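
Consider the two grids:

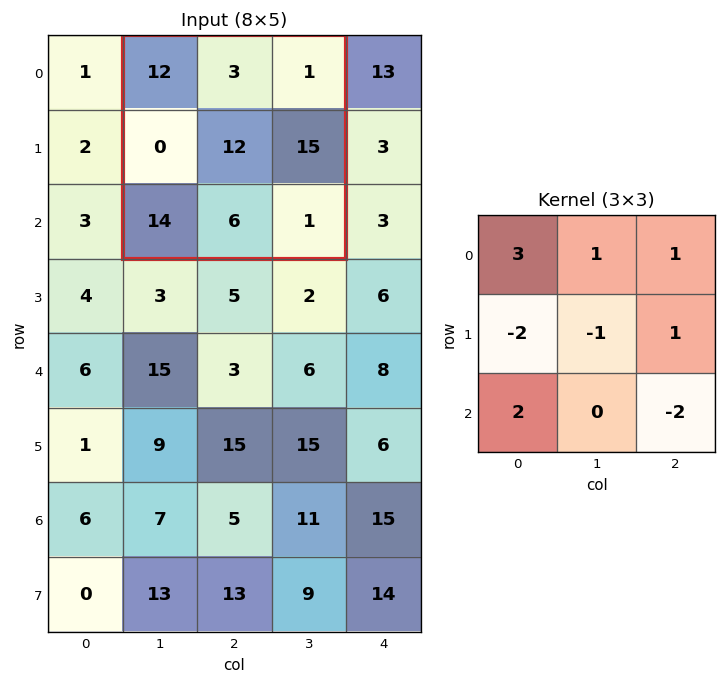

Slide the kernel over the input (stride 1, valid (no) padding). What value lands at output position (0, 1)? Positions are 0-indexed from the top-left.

69

The receptive field on the input at this output position is [12 3 1 / 0 12 15 / 14 6 1]. Elementwise product with the kernel and sum: 12·3 + 3·1 + 1·1 + 0·-2 + 12·-1 + 15·1 + 14·2 + 1·-2.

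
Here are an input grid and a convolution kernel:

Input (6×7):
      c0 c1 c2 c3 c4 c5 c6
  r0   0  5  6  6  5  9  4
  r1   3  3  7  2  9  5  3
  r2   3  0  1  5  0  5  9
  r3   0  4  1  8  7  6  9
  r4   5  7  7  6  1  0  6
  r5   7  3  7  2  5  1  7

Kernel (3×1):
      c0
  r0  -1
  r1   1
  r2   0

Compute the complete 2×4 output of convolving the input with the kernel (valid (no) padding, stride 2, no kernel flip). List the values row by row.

Output[0,0]: The receptive field on the input at this output position is [0 / 3 / 3]. Elementwise product with the kernel and sum: 0·-1 + 3·1.

3 1 4 -1
-3 0 7 0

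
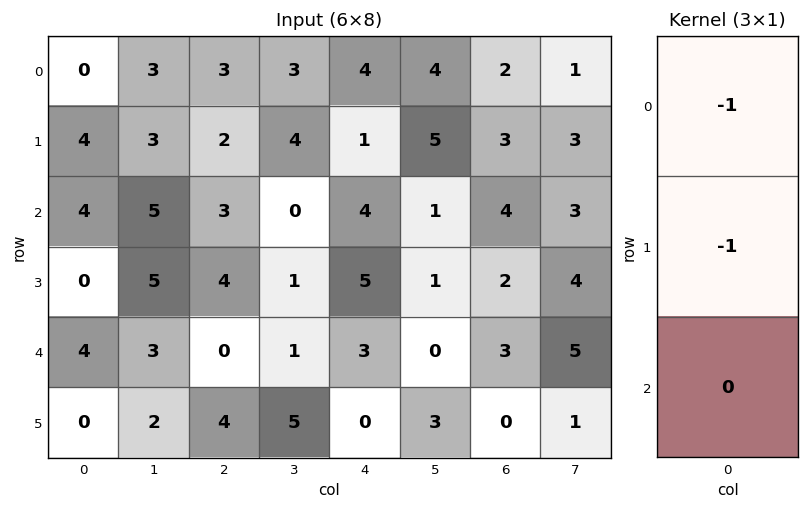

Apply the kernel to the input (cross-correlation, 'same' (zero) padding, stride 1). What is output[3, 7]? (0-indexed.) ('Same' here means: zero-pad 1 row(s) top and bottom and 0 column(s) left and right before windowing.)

-7

The receptive field on the zero-padded input at this output position is [3 / 4 / 5]. Elementwise product with the kernel and sum: 3·-1 + 4·-1.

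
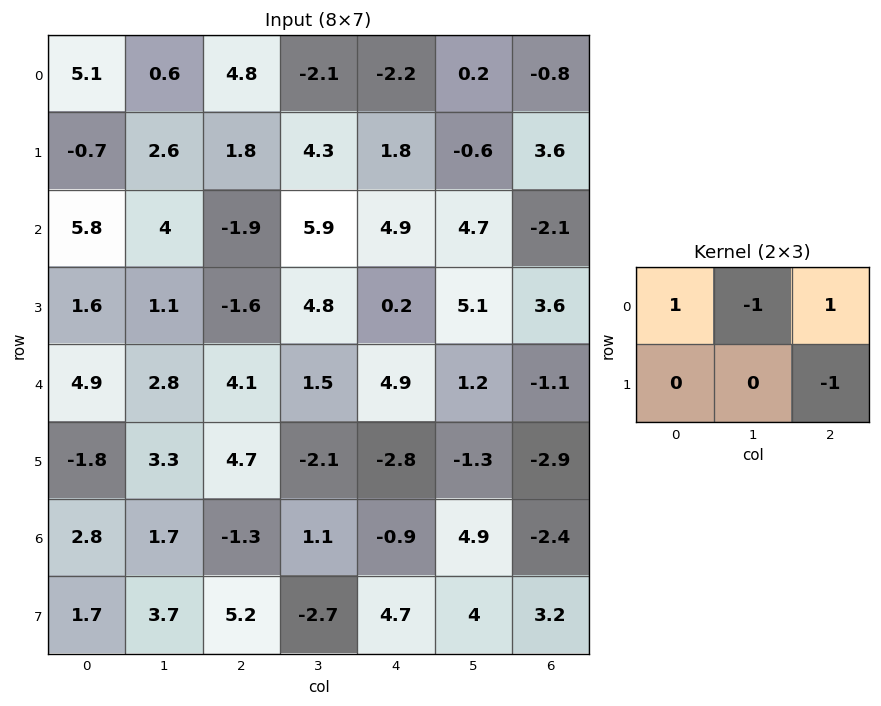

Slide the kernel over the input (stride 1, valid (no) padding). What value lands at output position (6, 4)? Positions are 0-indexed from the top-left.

The receptive field on the input at this output position is [-0.9 4.9 -2.4 / 4.7 4 3.2]. Elementwise product with the kernel and sum: -0.9·1 + 4.9·-1 + -2.4·1 + 3.2·-1.

-11.4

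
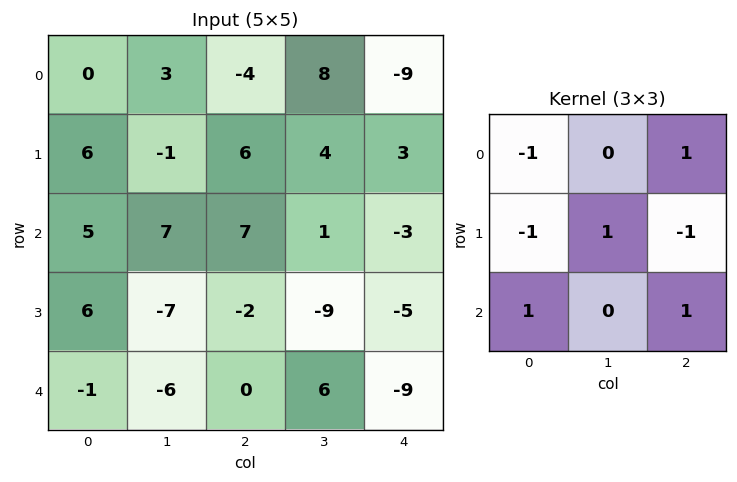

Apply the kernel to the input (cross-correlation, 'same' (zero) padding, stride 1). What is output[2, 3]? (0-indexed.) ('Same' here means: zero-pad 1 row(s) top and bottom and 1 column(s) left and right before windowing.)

-13

The receptive field on the zero-padded input at this output position is [6 4 3 / 7 1 -3 / -2 -9 -5]. Elementwise product with the kernel and sum: 6·-1 + 3·1 + 7·-1 + 1·1 + -3·-1 + -2·1 + -5·1.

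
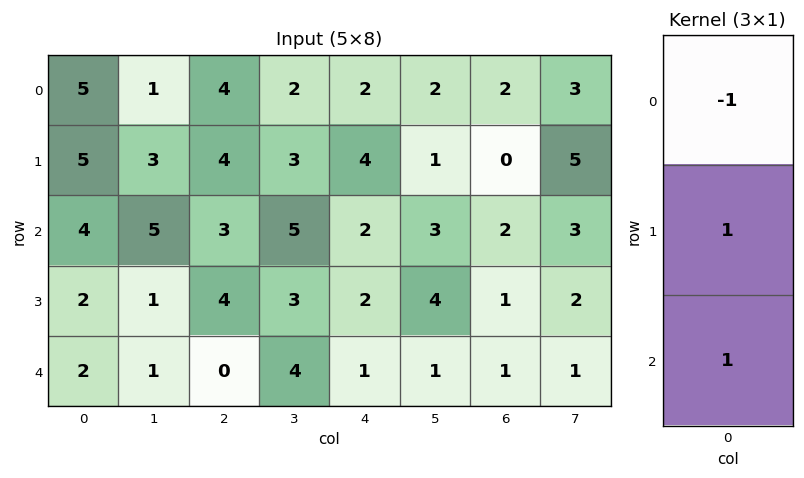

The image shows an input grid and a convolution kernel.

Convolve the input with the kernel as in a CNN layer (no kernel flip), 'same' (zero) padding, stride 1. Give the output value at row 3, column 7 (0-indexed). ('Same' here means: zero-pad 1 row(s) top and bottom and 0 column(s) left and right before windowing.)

The receptive field on the zero-padded input at this output position is [3 / 2 / 1]. Elementwise product with the kernel and sum: 3·-1 + 2·1 + 1·1.

0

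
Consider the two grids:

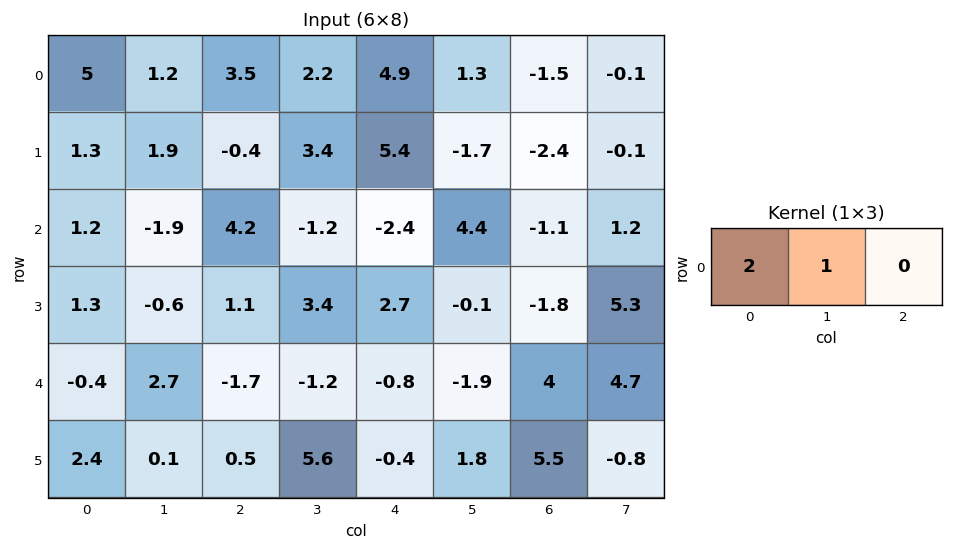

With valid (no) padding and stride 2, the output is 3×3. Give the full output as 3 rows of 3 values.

11.2 9.2 11.1
0.5 7.2 -0.4
1.9 -4.6 -3.5

Output[0,0]: The receptive field on the input at this output position is [5 1.2 3.5]. Elementwise product with the kernel and sum: 5·2 + 1.2·1.
Output[0,1]: The receptive field on the input at this output position is [3.5 2.2 4.9]. Elementwise product with the kernel and sum: 3.5·2 + 2.2·1.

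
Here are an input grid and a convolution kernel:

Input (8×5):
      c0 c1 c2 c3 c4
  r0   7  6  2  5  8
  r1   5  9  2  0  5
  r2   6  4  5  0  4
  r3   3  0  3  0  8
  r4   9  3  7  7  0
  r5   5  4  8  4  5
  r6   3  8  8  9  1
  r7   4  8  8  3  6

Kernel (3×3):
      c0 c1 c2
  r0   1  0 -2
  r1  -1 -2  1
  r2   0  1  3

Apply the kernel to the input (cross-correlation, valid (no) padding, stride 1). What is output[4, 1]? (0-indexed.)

8

The receptive field on the input at this output position is [3 7 7 / 4 8 4 / 8 8 9]. Elementwise product with the kernel and sum: 3·1 + 7·-2 + 4·-1 + 8·-2 + 4·1 + 8·1 + 9·3.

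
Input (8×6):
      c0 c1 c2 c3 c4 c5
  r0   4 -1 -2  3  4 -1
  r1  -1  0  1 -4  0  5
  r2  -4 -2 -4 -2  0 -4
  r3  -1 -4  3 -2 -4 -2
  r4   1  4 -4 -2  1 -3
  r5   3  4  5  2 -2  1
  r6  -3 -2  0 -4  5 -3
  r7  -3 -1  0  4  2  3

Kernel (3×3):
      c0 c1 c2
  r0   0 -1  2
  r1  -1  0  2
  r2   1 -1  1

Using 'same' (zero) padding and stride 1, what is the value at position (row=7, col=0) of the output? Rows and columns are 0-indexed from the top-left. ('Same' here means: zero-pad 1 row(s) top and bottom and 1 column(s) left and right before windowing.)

-3

The receptive field on the zero-padded input at this output position is [0 -3 -2 / 0 -3 -1 / 0 0 0]. Elementwise product with the kernel and sum: -3·-1 + -2·2 + 0·-1 + -1·2 + 0·1 + 0·-1 + 0·1.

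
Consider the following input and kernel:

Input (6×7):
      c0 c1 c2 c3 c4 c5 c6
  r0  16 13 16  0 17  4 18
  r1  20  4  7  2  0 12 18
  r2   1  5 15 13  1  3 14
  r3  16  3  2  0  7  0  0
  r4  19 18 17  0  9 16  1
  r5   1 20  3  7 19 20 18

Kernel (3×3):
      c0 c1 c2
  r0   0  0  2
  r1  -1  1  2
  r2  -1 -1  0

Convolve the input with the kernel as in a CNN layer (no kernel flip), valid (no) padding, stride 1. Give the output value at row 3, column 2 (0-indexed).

The receptive field on the input at this output position is [2 0 7 / 17 0 9 / 3 7 19]. Elementwise product with the kernel and sum: 7·2 + 17·-1 + 0·1 + 9·2 + 3·-1 + 7·-1.

5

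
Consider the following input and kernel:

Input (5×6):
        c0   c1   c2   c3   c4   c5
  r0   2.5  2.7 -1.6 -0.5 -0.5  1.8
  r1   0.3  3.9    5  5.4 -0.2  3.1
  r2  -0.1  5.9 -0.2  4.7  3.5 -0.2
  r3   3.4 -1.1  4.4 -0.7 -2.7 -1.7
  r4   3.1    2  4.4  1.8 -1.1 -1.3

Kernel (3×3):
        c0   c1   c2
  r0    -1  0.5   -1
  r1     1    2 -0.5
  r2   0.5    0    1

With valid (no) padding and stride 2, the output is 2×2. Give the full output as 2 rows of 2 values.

5.8 21.15
8.2 4.5

Output[0,0]: The receptive field on the input at this output position is [2.5 2.7 -1.6 / 0.3 3.9 5 / -0.1 5.9 -0.2]. Elementwise product with the kernel and sum: 2.5·-1 + 2.7·0.5 + -1.6·-1 + 0.3·1 + 3.9·2 + 5·-0.5 + -0.1·0.5 + -0.2·1.
Output[0,1]: The receptive field on the input at this output position is [-1.6 -0.5 -0.5 / 5 5.4 -0.2 / -0.2 4.7 3.5]. Elementwise product with the kernel and sum: -1.6·-1 + -0.5·0.5 + -0.5·-1 + 5·1 + 5.4·2 + -0.2·-0.5 + -0.2·0.5 + 3.5·1.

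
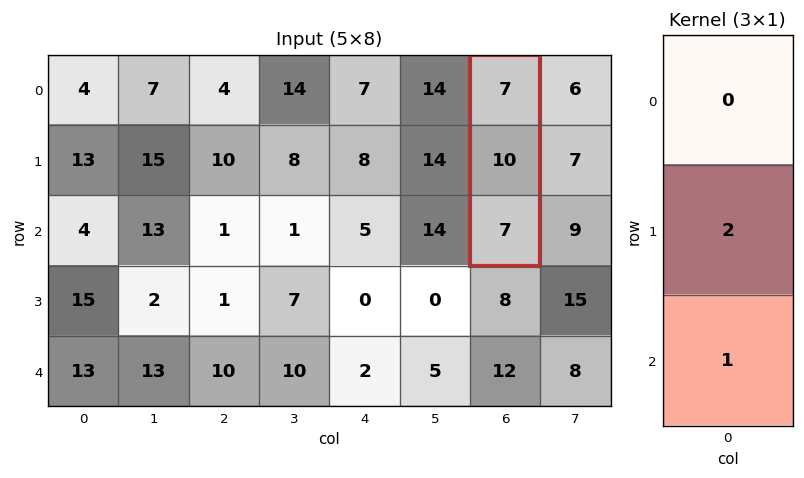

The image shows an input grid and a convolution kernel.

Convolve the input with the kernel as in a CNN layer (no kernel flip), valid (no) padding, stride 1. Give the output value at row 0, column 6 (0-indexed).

27

The receptive field on the input at this output position is [7 / 10 / 7]. Elementwise product with the kernel and sum: 10·2 + 7·1.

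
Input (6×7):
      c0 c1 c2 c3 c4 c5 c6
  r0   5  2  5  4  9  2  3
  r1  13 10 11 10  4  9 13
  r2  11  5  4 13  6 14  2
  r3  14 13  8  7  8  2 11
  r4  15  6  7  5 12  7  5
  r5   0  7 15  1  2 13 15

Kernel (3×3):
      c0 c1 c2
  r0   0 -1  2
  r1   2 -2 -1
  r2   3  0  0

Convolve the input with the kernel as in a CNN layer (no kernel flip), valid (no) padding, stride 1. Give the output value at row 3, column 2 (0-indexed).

The receptive field on the input at this output position is [8 7 8 / 7 5 12 / 15 1 2]. Elementwise product with the kernel and sum: 7·-1 + 8·2 + 7·2 + 5·-2 + 12·-1 + 15·3.

46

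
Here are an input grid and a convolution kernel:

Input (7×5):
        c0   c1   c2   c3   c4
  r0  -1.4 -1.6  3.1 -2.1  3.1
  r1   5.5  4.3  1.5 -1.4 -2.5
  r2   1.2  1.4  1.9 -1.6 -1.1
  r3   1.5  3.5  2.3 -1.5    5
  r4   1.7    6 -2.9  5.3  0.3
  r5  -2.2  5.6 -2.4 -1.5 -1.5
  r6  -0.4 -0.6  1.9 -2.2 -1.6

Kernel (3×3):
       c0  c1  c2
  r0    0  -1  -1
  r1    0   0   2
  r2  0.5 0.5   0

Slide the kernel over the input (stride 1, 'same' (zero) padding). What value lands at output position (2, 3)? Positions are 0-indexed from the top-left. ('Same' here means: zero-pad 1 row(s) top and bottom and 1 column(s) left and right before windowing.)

The receptive field on the zero-padded input at this output position is [1.5 -1.4 -2.5 / 1.9 -1.6 -1.1 / 2.3 -1.5 5]. Elementwise product with the kernel and sum: -1.4·-1 + -2.5·-1 + -1.1·2 + 2.3·0.5 + -1.5·0.5.

2.1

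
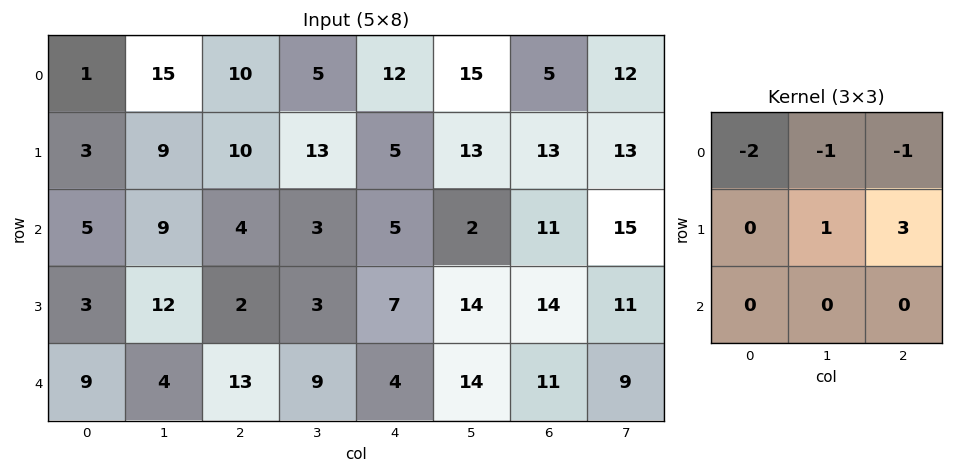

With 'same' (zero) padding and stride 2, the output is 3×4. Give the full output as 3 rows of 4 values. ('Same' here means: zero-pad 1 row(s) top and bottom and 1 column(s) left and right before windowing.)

Output[0,0]: The receptive field on the zero-padded input at this output position is [0 0 0 / 0 1 15 / 0 3 9]. Elementwise product with the kernel and sum: 0·-2 + 0·-1 + 0·-1 + 1·1 + 15·3.

46 25 57 41
20 -28 -33 4
6 11 19 -15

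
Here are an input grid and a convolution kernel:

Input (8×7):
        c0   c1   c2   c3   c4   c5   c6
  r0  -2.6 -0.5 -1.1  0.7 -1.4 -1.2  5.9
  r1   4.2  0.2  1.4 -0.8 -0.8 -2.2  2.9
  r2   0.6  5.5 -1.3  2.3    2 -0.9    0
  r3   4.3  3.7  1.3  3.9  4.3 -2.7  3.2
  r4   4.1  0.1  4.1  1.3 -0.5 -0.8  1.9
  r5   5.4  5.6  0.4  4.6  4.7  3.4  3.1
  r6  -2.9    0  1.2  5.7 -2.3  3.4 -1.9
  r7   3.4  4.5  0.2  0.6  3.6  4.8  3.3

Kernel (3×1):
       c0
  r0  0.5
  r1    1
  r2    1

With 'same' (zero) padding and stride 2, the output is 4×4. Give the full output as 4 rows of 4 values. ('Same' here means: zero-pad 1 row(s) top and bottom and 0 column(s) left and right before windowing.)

Output[0,0]: The receptive field on the zero-padded input at this output position is [0 / -2.6 / 4.2]. Elementwise product with the kernel and sum: 0·0.5 + -2.6·1 + 4.2·1.
Output[0,1]: The receptive field on the zero-padded input at this output position is [0 / -1.1 / 1.4]. Elementwise product with the kernel and sum: 0·0.5 + -1.1·1 + 1.4·1.

1.6 0.3 -2.2 8.8
7 0.7 5.9 4.65
11.65 5.15 6.35 6.6
3.2 1.6 3.65 2.95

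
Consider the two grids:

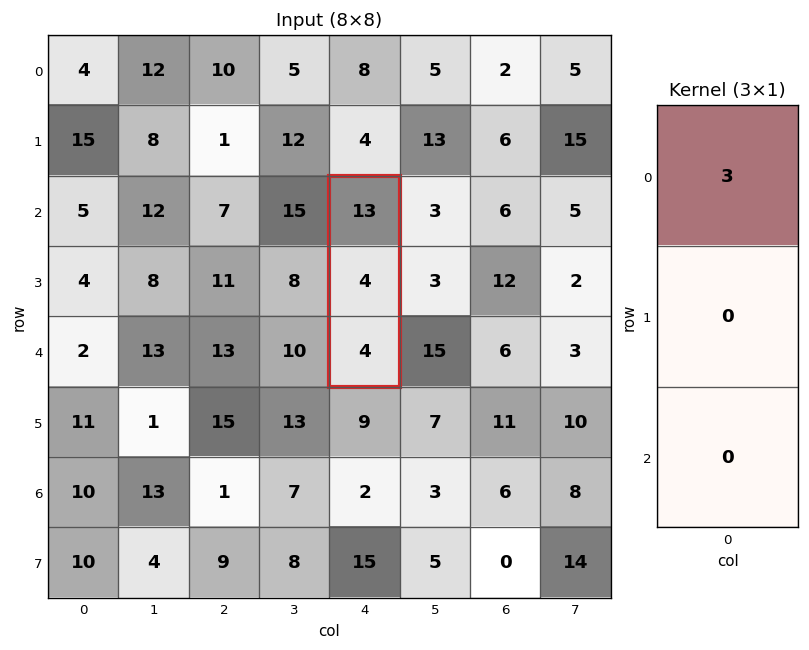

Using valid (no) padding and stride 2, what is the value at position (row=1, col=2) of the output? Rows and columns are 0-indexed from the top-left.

The receptive field on the input at this output position is [13 / 4 / 4]. Elementwise product with the kernel and sum: 13·3.

39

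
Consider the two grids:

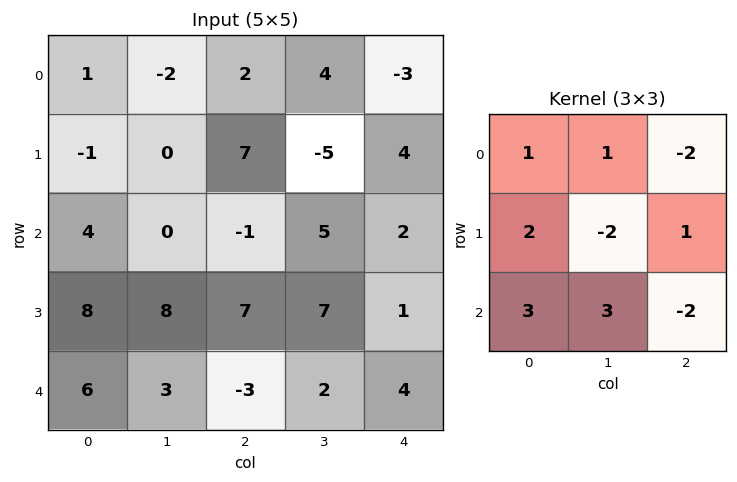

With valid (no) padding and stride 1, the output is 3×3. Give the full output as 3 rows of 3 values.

Output[0,0]: The receptive field on the input at this output position is [1 -2 2 / -1 0 7 / 4 0 -1]. Elementwise product with the kernel and sum: 1·1 + -2·1 + 2·-2 + -1·2 + 0·-2 + 7·1 + 4·3 + 0·3 + -1·-2.
Output[0,1]: The receptive field on the input at this output position is [-2 2 4 / 0 7 -5 / 0 -1 5]. Elementwise product with the kernel and sum: -2·1 + 2·1 + 4·-2 + 0·2 + 7·-2 + -5·1 + 0·3 + -1·3 + 5·-2.

14 -40 48
26 55 24
46 -6 -10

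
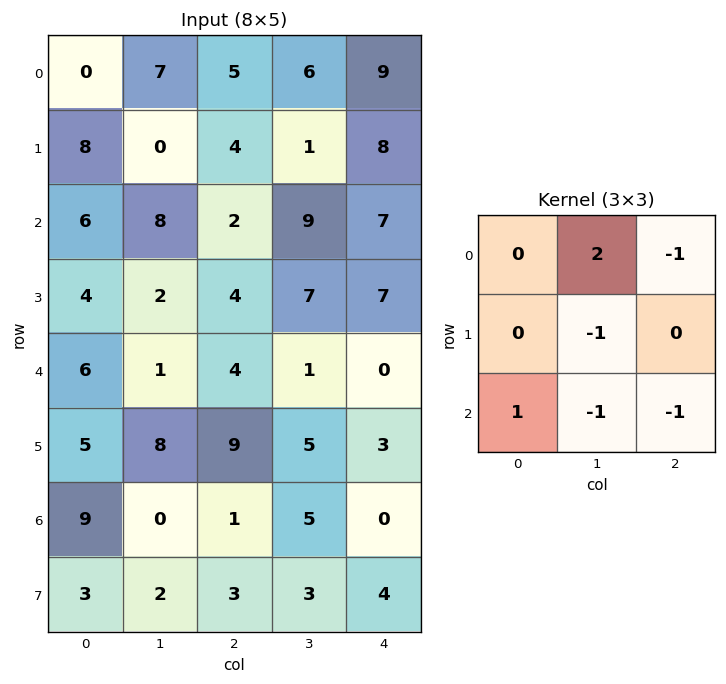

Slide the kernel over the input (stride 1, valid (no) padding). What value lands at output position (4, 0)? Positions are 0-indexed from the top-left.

-2

The receptive field on the input at this output position is [6 1 4 / 5 8 9 / 9 0 1]. Elementwise product with the kernel and sum: 1·2 + 4·-1 + 8·-1 + 9·1 + 0·-1 + 1·-1.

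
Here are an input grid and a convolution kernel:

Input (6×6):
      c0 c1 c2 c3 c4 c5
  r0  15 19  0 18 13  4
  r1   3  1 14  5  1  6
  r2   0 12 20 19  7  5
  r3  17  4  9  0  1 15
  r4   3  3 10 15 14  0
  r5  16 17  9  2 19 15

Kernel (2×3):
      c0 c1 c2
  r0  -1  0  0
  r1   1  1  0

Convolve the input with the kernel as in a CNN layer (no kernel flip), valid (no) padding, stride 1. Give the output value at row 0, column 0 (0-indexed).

The receptive field on the input at this output position is [15 19 0 / 3 1 14]. Elementwise product with the kernel and sum: 15·-1 + 3·1 + 1·1.

-11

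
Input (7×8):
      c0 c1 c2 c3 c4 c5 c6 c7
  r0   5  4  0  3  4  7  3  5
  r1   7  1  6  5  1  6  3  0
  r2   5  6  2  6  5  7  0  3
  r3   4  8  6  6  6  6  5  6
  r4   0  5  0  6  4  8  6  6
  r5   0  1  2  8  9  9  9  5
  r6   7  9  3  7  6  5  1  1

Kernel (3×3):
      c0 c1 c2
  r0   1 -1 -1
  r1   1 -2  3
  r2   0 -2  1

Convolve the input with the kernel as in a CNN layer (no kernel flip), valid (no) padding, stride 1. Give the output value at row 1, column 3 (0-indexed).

9

The receptive field on the input at this output position is [5 1 6 / 6 5 7 / 6 6 6]. Elementwise product with the kernel and sum: 5·1 + 1·-1 + 6·-1 + 6·1 + 5·-2 + 7·3 + 6·-2 + 6·1.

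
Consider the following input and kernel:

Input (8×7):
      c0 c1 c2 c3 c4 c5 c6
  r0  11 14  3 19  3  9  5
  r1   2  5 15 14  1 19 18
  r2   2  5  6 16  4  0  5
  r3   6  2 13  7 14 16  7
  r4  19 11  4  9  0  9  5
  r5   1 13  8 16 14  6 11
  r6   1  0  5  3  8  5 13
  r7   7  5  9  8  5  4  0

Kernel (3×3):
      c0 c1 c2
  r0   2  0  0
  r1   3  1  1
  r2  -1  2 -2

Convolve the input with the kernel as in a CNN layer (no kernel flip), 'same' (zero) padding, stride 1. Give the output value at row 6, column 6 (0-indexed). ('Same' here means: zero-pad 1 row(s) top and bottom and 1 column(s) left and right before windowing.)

36

The receptive field on the zero-padded input at this output position is [6 11 0 / 5 13 0 / 4 0 0]. Elementwise product with the kernel and sum: 6·2 + 5·3 + 13·1 + 0·1 + 4·-1 + 0·2 + 0·-2.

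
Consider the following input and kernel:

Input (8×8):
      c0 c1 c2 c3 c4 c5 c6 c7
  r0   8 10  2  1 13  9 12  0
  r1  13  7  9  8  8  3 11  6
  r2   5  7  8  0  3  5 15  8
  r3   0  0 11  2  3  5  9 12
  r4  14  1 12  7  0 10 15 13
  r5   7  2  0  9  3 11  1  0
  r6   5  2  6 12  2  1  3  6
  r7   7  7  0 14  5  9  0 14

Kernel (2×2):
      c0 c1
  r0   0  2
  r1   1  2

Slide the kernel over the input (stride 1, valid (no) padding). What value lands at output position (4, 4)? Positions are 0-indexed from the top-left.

The receptive field on the input at this output position is [0 10 / 3 11]. Elementwise product with the kernel and sum: 10·2 + 3·1 + 11·2.

45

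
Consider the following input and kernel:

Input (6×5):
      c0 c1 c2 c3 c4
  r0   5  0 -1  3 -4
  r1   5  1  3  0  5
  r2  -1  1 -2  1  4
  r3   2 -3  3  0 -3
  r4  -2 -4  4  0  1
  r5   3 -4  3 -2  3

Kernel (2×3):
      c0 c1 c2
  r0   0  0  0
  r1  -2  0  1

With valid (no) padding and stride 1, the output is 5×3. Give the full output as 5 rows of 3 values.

-7 -2 -1
0 -1 8
-1 6 -9
8 8 -7
-3 6 -3

Output[0,0]: The receptive field on the input at this output position is [5 0 -1 / 5 1 3]. Elementwise product with the kernel and sum: 5·-2 + 3·1.
Output[0,1]: The receptive field on the input at this output position is [0 -1 3 / 1 3 0]. Elementwise product with the kernel and sum: 1·-2 + 0·1.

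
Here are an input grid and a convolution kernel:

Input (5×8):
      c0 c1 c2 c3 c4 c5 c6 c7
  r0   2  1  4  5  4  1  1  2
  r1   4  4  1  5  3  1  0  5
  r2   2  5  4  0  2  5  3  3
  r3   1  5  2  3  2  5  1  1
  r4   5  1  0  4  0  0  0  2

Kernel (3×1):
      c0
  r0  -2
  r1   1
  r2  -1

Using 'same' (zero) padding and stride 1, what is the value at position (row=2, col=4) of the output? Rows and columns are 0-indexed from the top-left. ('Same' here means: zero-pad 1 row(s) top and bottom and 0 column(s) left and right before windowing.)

-6

The receptive field on the zero-padded input at this output position is [3 / 2 / 2]. Elementwise product with the kernel and sum: 3·-2 + 2·1 + 2·-1.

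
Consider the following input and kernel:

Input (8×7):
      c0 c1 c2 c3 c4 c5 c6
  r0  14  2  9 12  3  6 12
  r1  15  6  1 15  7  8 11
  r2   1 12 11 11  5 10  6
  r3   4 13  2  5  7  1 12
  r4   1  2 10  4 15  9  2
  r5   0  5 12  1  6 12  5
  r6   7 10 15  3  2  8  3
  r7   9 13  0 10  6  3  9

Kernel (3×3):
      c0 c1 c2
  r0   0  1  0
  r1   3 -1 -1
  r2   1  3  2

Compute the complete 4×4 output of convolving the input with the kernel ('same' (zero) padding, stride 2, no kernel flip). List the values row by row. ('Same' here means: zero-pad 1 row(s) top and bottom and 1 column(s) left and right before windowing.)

Output[0,0]: The receptive field on the zero-padded input at this output position is [0 0 0 / 0 14 2 / 0 15 6]. Elementwise product with the kernel and sum: 0·1 + 0·3 + 14·-1 + 2·-1 + 0·1 + 15·3 + 6·2.

41 24 79 47
40 44 53 72
11 37 38 64
36 57 39 56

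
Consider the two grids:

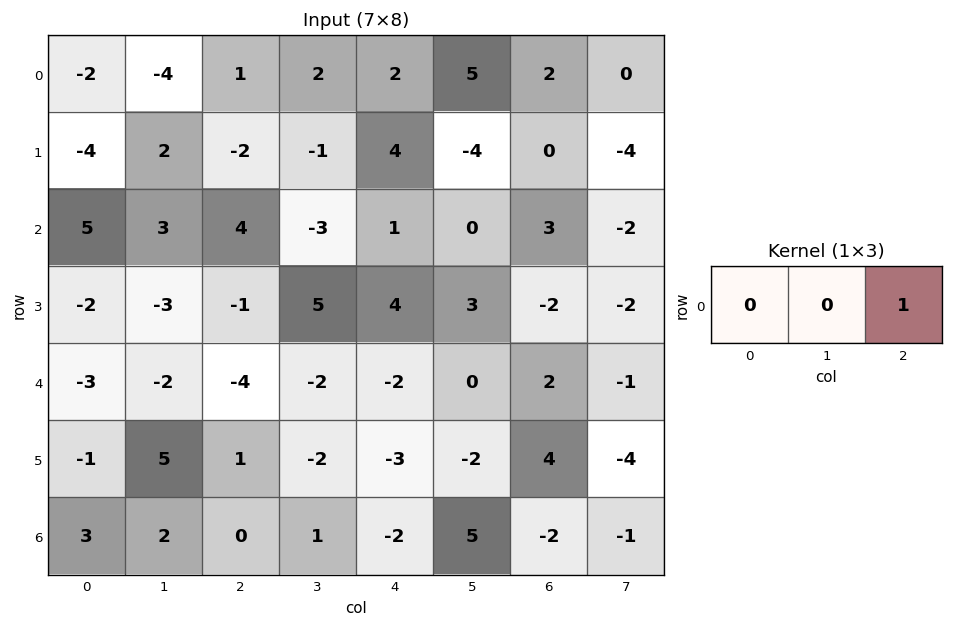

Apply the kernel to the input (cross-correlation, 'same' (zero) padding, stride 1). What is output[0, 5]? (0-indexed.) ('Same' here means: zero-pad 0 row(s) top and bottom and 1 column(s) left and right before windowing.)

The receptive field on the zero-padded input at this output position is [2 5 2]. Elementwise product with the kernel and sum: 2·1.

2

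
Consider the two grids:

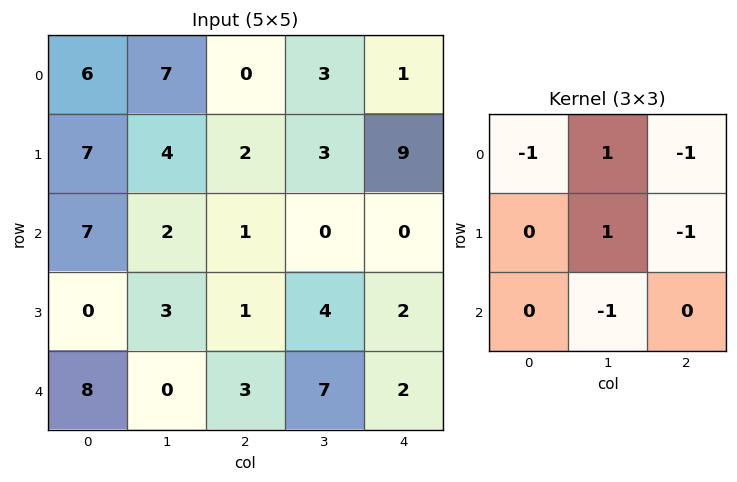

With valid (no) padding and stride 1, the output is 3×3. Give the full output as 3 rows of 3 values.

1 -12 -4
-7 -5 -12
-4 -7 -6

Output[0,0]: The receptive field on the input at this output position is [6 7 0 / 7 4 2 / 7 2 1]. Elementwise product with the kernel and sum: 6·-1 + 7·1 + 0·-1 + 4·1 + 2·-1 + 2·-1.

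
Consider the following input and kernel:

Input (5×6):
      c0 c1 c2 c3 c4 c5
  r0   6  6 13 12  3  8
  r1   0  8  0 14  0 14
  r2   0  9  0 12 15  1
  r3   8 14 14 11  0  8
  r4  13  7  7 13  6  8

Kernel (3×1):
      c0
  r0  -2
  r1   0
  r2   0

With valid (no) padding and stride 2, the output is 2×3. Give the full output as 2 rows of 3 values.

-12 -26 -6
0 0 -30

Output[0,0]: The receptive field on the input at this output position is [6 / 0 / 0]. Elementwise product with the kernel and sum: 6·-2.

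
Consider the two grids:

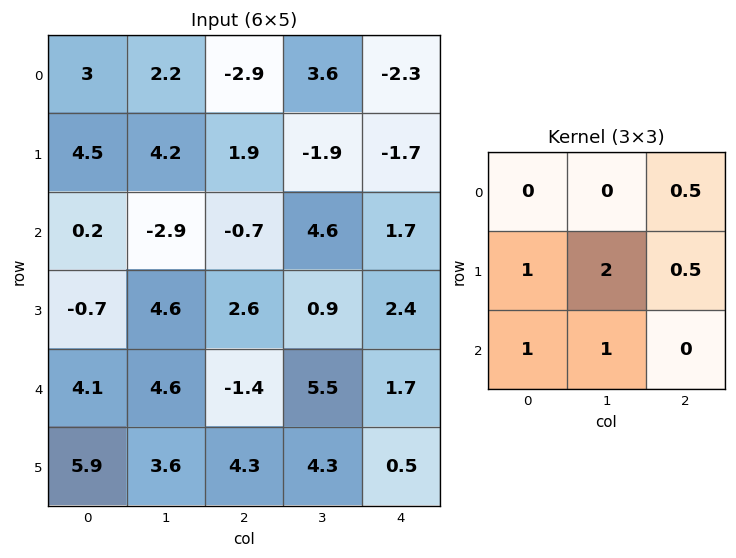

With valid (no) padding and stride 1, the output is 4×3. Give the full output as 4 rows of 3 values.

9.7 5.25 0
-1.1 4.25 12
18.15 15.75 10.55
23.4 12.9 20.25

Output[0,0]: The receptive field on the input at this output position is [3 2.2 -2.9 / 4.5 4.2 1.9 / 0.2 -2.9 -0.7]. Elementwise product with the kernel and sum: -2.9·0.5 + 4.5·1 + 4.2·2 + 1.9·0.5 + 0.2·1 + -2.9·1.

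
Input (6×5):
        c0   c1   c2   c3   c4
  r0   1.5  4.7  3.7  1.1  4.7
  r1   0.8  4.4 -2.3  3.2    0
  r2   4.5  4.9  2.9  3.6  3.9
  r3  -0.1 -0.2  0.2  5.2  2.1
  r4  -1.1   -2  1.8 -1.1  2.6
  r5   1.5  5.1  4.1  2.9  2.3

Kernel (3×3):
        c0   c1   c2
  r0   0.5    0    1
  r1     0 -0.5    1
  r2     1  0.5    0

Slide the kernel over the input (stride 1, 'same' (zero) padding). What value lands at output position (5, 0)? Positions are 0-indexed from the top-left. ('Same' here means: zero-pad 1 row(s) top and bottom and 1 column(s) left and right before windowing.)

The receptive field on the zero-padded input at this output position is [0 -1.1 -2 / 0 1.5 5.1 / 0 0 0]. Elementwise product with the kernel and sum: 0·0.5 + -2·1 + 1.5·-0.5 + 5.1·1 + 0·1 + 0·0.5.

2.35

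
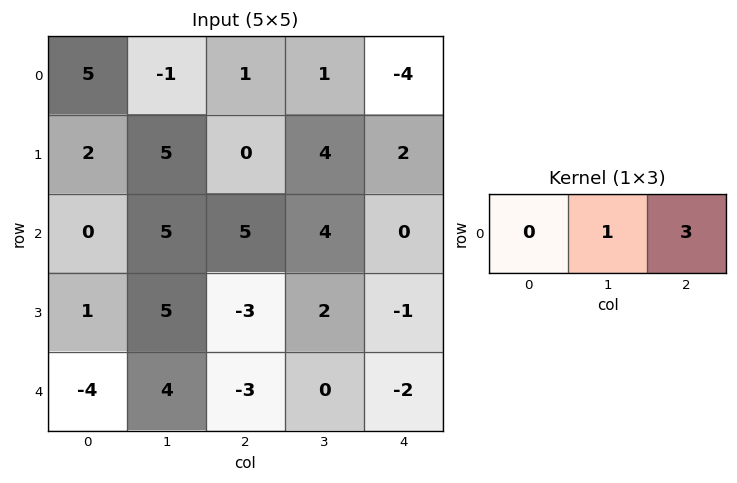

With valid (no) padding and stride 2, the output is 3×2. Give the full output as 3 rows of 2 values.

2 -11
20 4
-5 -6

Output[0,0]: The receptive field on the input at this output position is [5 -1 1]. Elementwise product with the kernel and sum: -1·1 + 1·3.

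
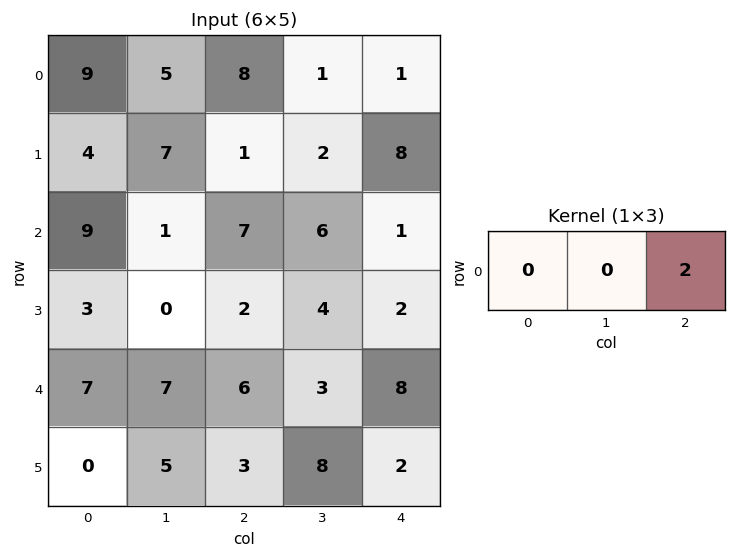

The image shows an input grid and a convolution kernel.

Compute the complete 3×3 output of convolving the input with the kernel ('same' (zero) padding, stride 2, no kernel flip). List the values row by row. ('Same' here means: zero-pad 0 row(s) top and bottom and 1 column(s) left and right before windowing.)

10 2 0
2 12 0
14 6 0

Output[0,0]: The receptive field on the zero-padded input at this output position is [0 9 5]. Elementwise product with the kernel and sum: 5·2.
Output[0,1]: The receptive field on the zero-padded input at this output position is [5 8 1]. Elementwise product with the kernel and sum: 1·2.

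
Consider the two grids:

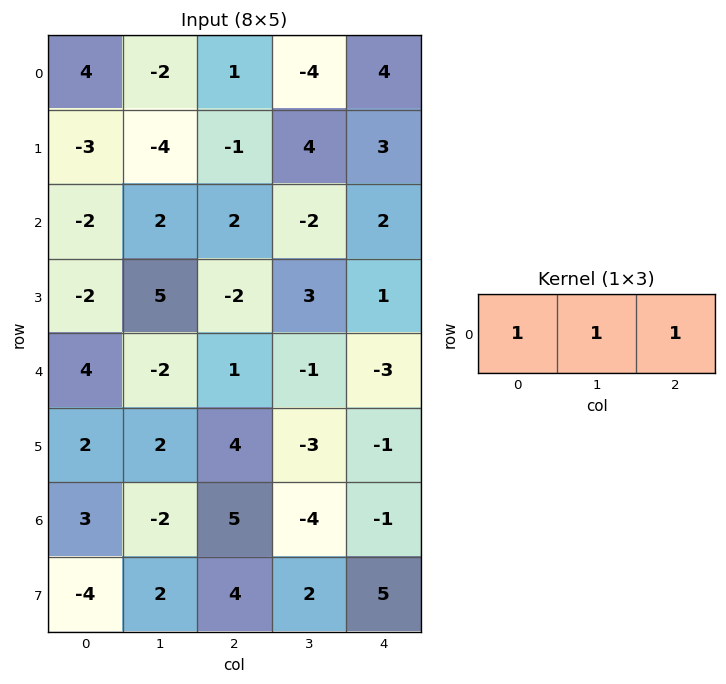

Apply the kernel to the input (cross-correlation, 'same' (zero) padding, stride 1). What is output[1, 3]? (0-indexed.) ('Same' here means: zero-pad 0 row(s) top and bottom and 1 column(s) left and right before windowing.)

The receptive field on the zero-padded input at this output position is [-1 4 3]. Elementwise product with the kernel and sum: -1·1 + 4·1 + 3·1.

6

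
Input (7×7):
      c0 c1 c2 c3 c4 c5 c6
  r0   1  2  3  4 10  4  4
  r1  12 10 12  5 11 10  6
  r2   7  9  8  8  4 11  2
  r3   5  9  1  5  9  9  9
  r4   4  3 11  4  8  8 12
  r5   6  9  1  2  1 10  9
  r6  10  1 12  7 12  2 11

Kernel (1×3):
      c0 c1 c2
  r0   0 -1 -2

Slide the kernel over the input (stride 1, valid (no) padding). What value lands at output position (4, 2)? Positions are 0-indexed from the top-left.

The receptive field on the input at this output position is [11 4 8]. Elementwise product with the kernel and sum: 4·-1 + 8·-2.

-20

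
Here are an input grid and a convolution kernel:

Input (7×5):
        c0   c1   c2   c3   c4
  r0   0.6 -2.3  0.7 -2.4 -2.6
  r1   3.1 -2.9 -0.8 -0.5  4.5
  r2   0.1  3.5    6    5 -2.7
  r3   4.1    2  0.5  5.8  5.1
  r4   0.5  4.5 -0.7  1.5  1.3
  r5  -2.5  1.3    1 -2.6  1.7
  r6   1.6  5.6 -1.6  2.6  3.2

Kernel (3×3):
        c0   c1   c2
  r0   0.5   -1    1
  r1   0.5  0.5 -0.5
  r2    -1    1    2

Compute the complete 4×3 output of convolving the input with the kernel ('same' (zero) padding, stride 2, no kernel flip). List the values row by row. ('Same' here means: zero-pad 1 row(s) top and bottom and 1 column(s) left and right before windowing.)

Output[0,0]: The receptive field on the zero-padded input at this output position is [0 0 0 / 0 0.6 -2.3 / 0 3.1 -2.9]. Elementwise product with the kernel and sum: 0·0.5 + 0·-1 + 0·1 + 0·0.5 + 0.6·0.5 + -2.3·-0.5 + 0·-1 + 3.1·1 + -2.9·2.
Output[0,1]: The receptive field on the zero-padded input at this output position is [0 0 0 / -2.3 0.7 -2.4 / -2.9 -0.8 -0.5]. Elementwise product with the kernel and sum: 0·0.5 + 0·-1 + 0·1 + -2.3·0.5 + 0.7·0.5 + -2.4·-0.5 + -2.9·-1 + -0.8·1 + -0.5·2.

-1.25 1.5 2.5
0.4 11.2 -4.3
-4 1.95 3.5
1.8 -2.25 -0.1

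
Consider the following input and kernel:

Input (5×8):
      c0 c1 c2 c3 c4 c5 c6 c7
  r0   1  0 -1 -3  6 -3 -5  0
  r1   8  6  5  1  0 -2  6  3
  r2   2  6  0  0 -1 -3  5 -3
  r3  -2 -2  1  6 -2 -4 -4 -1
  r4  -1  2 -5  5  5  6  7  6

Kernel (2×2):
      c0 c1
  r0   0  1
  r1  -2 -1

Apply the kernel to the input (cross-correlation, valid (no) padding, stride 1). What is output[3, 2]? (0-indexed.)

The receptive field on the input at this output position is [1 6 / -5 5]. Elementwise product with the kernel and sum: 6·1 + -5·-2 + 5·-1.

11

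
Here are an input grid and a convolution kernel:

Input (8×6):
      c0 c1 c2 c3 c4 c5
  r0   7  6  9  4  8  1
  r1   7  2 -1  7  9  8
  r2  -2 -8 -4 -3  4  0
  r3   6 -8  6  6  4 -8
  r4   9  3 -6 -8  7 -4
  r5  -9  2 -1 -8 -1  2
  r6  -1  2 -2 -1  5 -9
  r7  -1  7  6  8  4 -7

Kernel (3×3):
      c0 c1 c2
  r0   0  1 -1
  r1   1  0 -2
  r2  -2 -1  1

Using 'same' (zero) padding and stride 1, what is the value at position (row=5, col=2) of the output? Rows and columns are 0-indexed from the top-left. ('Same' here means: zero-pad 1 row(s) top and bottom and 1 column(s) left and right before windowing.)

17

The receptive field on the zero-padded input at this output position is [3 -6 -8 / 2 -1 -8 / 2 -2 -1]. Elementwise product with the kernel and sum: -6·1 + -8·-1 + 2·1 + -8·-2 + 2·-2 + -2·-1 + -1·1.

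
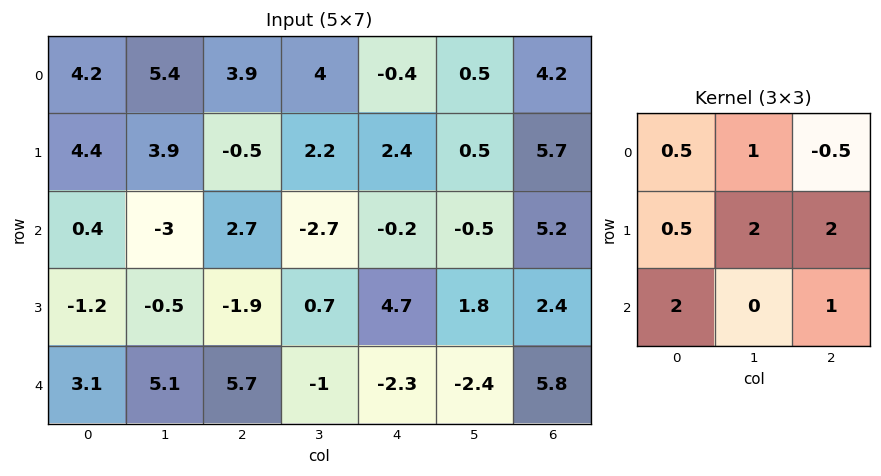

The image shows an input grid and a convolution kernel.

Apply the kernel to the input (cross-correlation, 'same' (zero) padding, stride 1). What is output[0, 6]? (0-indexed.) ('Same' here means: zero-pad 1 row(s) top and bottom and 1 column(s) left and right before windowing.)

9.65

The receptive field on the zero-padded input at this output position is [0 0 0 / 0.5 4.2 0 / 0.5 5.7 0]. Elementwise product with the kernel and sum: 0·0.5 + 0·1 + 0·-0.5 + 0.5·0.5 + 4.2·2 + 0·2 + 0.5·2 + 0·1.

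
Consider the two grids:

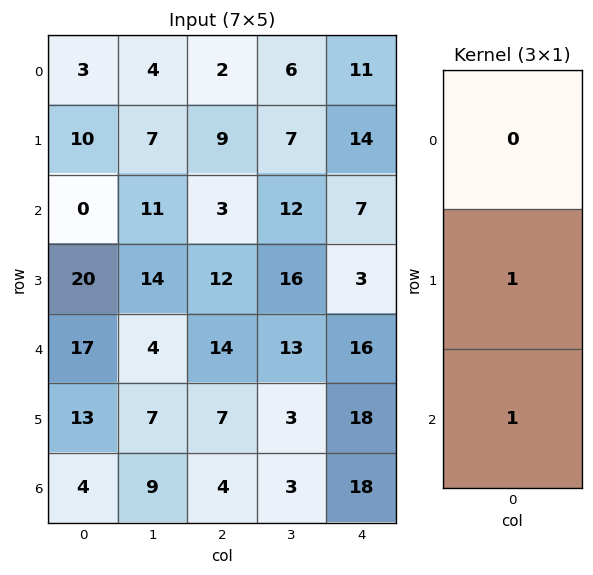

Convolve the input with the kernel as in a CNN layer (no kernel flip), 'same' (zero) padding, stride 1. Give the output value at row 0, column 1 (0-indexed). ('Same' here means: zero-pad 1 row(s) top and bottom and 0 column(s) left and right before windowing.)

The receptive field on the zero-padded input at this output position is [0 / 4 / 7]. Elementwise product with the kernel and sum: 4·1 + 7·1.

11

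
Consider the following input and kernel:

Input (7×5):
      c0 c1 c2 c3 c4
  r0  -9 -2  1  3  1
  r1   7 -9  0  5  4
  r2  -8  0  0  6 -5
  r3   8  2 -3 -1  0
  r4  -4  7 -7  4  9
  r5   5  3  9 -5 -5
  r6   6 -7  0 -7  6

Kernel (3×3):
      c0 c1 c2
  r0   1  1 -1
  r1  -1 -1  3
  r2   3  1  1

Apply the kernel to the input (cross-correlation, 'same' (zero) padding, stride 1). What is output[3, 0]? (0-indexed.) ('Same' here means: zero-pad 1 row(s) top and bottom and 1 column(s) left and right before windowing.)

The receptive field on the zero-padded input at this output position is [0 -8 0 / 0 8 2 / 0 -4 7]. Elementwise product with the kernel and sum: 0·1 + -8·1 + 0·-1 + 0·-1 + 8·-1 + 2·3 + 0·3 + -4·1 + 7·1.

-7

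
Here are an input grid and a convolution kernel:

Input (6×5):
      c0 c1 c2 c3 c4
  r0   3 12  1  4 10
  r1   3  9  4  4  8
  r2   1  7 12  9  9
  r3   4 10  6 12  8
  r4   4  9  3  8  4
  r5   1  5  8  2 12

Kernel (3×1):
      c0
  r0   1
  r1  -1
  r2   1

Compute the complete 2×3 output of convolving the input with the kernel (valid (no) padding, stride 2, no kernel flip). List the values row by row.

Output[0,0]: The receptive field on the input at this output position is [3 / 3 / 1]. Elementwise product with the kernel and sum: 3·1 + 3·-1 + 1·1.

1 9 11
1 9 5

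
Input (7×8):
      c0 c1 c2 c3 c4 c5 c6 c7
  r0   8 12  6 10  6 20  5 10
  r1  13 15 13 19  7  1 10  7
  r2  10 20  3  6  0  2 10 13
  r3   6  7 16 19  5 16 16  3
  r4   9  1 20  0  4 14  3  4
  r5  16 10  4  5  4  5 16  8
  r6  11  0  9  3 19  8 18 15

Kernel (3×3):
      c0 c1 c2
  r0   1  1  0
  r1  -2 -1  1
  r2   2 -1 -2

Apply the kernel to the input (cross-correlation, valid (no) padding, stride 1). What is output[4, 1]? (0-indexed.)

The receptive field on the input at this output position is [1 20 0 / 10 4 5 / 0 9 3]. Elementwise product with the kernel and sum: 1·1 + 20·1 + 10·-2 + 4·-1 + 5·1 + 0·2 + 9·-1 + 3·-2.

-13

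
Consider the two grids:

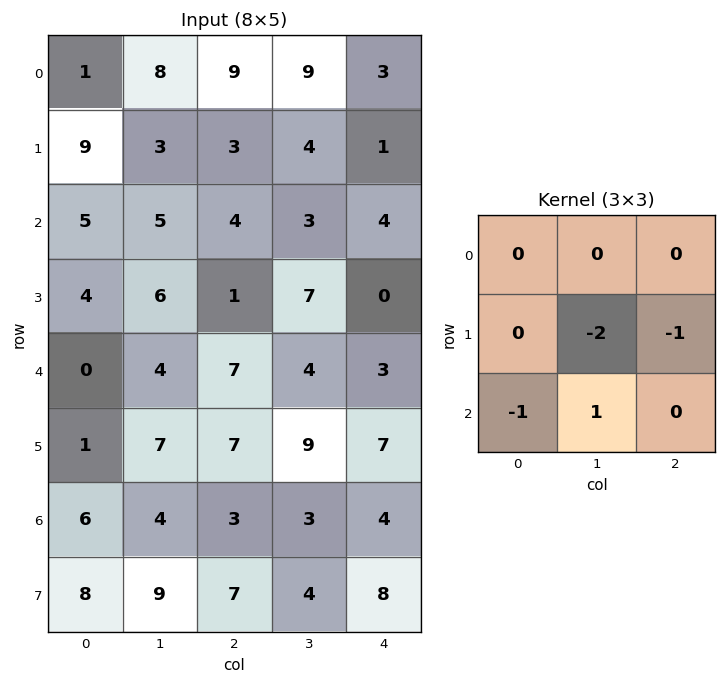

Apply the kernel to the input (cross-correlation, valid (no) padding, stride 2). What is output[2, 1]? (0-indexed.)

The receptive field on the input at this output position is [7 4 3 / 7 9 7 / 3 3 4]. Elementwise product with the kernel and sum: 9·-2 + 7·-1 + 3·-1 + 3·1.

-25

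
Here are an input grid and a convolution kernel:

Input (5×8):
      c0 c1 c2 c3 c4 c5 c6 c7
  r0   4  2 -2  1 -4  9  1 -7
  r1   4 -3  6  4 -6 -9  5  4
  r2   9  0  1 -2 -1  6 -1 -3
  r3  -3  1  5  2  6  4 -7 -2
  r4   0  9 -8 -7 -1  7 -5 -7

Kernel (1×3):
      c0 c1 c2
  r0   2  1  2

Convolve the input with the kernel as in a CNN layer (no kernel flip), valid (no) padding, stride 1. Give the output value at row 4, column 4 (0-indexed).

The receptive field on the input at this output position is [-1 7 -5]. Elementwise product with the kernel and sum: -1·2 + 7·1 + -5·2.

-5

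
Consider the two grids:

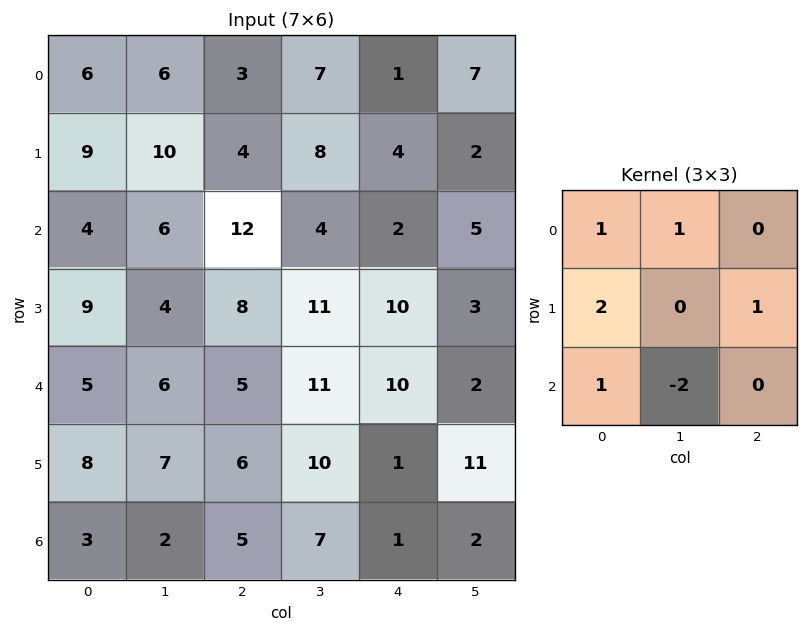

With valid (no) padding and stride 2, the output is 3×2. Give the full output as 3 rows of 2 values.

26 26
29 25
32 20

Output[0,0]: The receptive field on the input at this output position is [6 6 3 / 9 10 4 / 4 6 12]. Elementwise product with the kernel and sum: 6·1 + 6·1 + 9·2 + 4·1 + 4·1 + 6·-2.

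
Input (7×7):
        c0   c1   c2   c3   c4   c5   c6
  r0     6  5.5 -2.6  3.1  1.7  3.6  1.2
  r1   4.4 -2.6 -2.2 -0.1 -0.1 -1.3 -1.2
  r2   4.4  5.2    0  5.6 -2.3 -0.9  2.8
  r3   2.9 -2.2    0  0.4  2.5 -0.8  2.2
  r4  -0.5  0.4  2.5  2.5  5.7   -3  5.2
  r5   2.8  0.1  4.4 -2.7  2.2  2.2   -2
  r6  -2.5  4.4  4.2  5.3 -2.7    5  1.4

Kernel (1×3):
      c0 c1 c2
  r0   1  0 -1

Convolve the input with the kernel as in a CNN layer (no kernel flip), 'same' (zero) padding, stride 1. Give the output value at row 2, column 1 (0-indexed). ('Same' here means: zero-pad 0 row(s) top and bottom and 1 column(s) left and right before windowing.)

4.4

The receptive field on the zero-padded input at this output position is [4.4 5.2 0]. Elementwise product with the kernel and sum: 4.4·1 + 0·-1.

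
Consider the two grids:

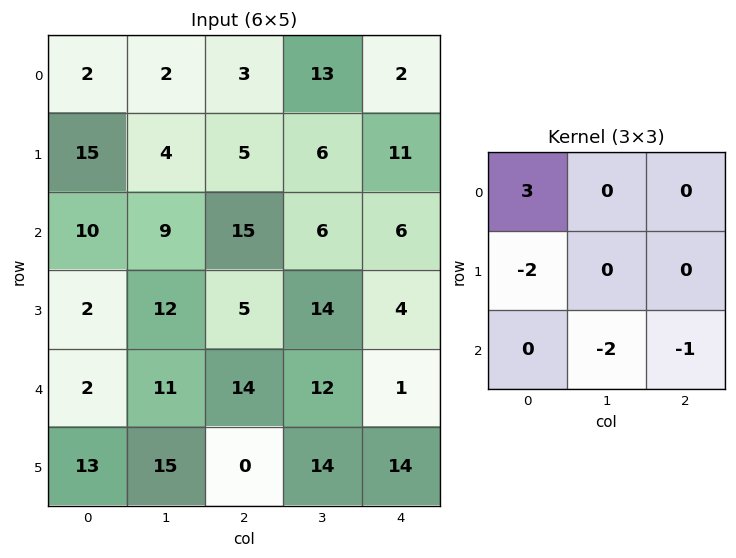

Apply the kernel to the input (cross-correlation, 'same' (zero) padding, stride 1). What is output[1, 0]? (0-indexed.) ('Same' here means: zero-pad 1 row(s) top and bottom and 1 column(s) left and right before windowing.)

The receptive field on the zero-padded input at this output position is [0 2 2 / 0 15 4 / 0 10 9]. Elementwise product with the kernel and sum: 0·3 + 0·-2 + 10·-2 + 9·-1.

-29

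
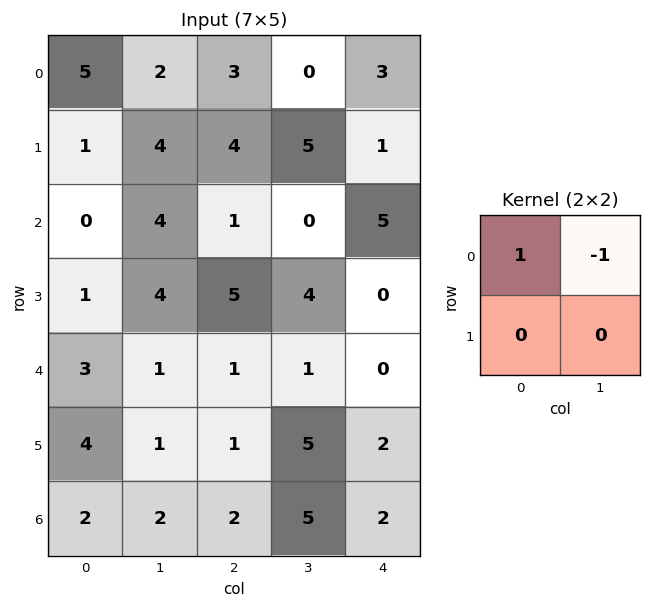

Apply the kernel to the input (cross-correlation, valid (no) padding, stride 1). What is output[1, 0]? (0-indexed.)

-3

The receptive field on the input at this output position is [1 4 / 0 4]. Elementwise product with the kernel and sum: 1·1 + 4·-1.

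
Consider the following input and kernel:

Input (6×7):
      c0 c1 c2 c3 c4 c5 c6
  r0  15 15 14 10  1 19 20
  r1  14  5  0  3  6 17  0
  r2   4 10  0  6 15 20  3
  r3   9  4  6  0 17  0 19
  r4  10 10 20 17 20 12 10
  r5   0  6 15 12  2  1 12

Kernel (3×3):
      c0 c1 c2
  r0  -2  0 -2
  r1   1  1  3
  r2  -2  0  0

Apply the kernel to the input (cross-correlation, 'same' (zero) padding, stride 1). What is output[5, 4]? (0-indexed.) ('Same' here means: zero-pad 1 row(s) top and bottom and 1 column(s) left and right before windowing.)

The receptive field on the zero-padded input at this output position is [17 20 12 / 12 2 1 / 0 0 0]. Elementwise product with the kernel and sum: 17·-2 + 12·-2 + 12·1 + 2·1 + 1·3 + 0·-2.

-41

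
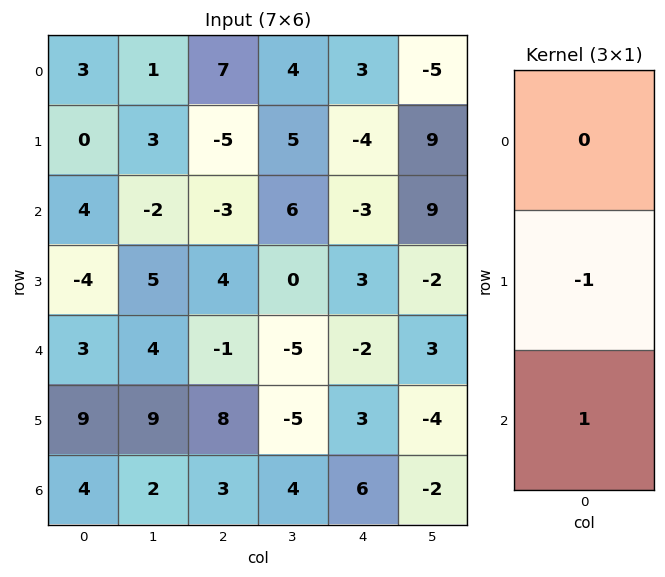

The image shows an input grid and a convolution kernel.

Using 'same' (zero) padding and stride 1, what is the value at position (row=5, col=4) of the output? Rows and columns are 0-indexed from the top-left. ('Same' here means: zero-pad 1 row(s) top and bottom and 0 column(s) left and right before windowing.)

3

The receptive field on the zero-padded input at this output position is [-2 / 3 / 6]. Elementwise product with the kernel and sum: 3·-1 + 6·1.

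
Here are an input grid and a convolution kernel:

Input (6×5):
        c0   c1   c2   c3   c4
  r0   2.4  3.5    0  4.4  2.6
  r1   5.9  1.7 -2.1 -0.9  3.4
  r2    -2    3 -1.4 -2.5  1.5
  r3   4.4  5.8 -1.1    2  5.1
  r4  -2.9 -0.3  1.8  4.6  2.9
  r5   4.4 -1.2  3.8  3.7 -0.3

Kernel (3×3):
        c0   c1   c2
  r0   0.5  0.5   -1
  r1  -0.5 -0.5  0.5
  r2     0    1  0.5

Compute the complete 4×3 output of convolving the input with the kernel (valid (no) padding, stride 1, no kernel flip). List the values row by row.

0.4 -5.55 1.05
9.95 -1.45 2.35
-3.15 6.05 4.7
9.4 7.55 -2.85

Output[0,0]: The receptive field on the input at this output position is [2.4 3.5 0 / 5.9 1.7 -2.1 / -2 3 -1.4]. Elementwise product with the kernel and sum: 2.4·0.5 + 3.5·0.5 + 0·-1 + 5.9·-0.5 + 1.7·-0.5 + -2.1·0.5 + 3·1 + -1.4·0.5.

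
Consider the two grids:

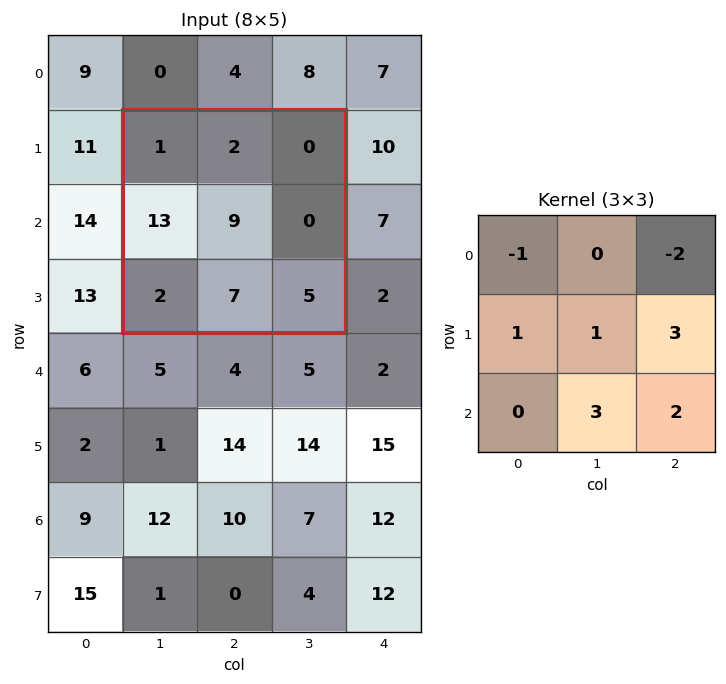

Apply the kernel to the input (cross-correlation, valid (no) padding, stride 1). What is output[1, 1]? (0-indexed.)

The receptive field on the input at this output position is [1 2 0 / 13 9 0 / 2 7 5]. Elementwise product with the kernel and sum: 1·-1 + 0·-2 + 13·1 + 9·1 + 0·3 + 7·3 + 5·2.

52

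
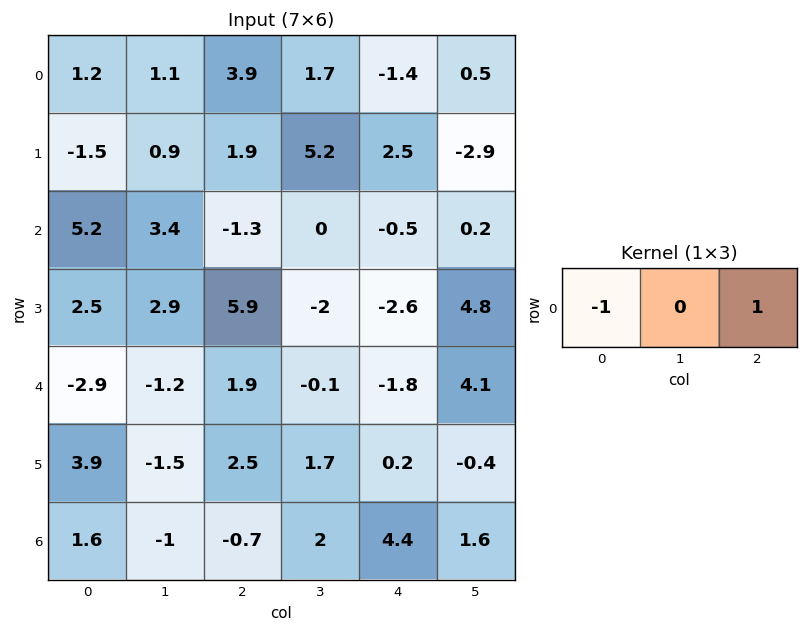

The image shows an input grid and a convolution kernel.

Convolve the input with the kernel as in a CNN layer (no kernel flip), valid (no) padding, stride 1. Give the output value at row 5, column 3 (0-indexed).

The receptive field on the input at this output position is [1.7 0.2 -0.4]. Elementwise product with the kernel and sum: 1.7·-1 + -0.4·1.

-2.1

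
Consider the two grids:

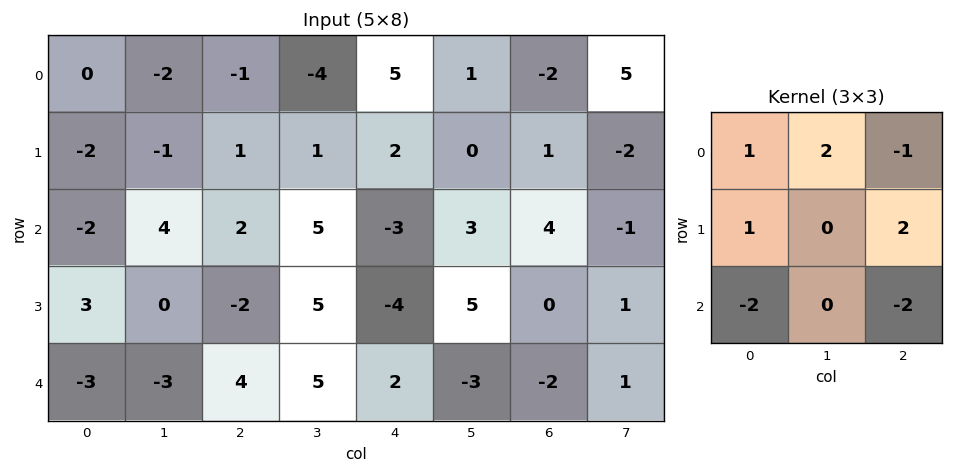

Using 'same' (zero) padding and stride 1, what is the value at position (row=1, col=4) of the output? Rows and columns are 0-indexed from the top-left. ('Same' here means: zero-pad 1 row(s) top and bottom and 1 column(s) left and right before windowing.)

-10

The receptive field on the zero-padded input at this output position is [-4 5 1 / 1 2 0 / 5 -3 3]. Elementwise product with the kernel and sum: -4·1 + 5·2 + 1·-1 + 1·1 + 0·2 + 5·-2 + 3·-2.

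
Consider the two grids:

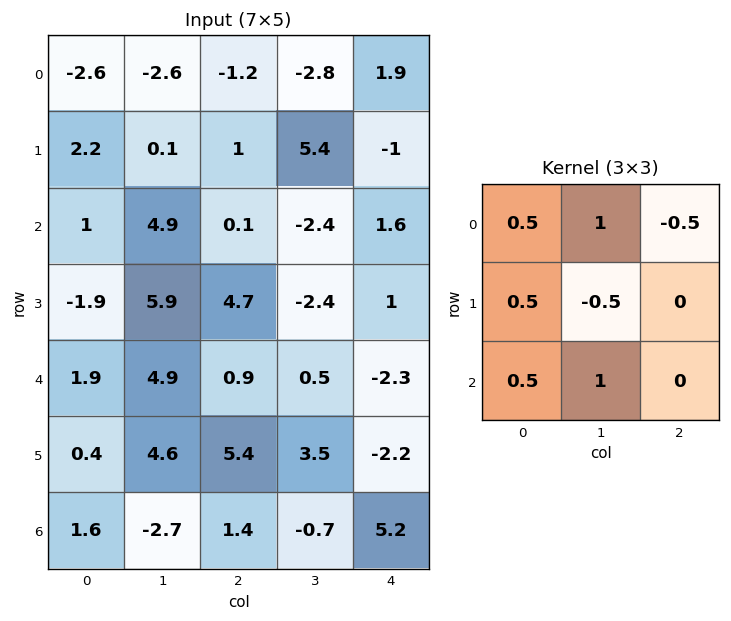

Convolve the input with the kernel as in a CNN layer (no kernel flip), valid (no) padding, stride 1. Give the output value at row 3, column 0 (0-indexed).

5.9

The receptive field on the input at this output position is [-1.9 5.9 4.7 / 1.9 4.9 0.9 / 0.4 4.6 5.4]. Elementwise product with the kernel and sum: -1.9·0.5 + 5.9·1 + 4.7·-0.5 + 1.9·0.5 + 4.9·-0.5 + 0.4·0.5 + 4.6·1.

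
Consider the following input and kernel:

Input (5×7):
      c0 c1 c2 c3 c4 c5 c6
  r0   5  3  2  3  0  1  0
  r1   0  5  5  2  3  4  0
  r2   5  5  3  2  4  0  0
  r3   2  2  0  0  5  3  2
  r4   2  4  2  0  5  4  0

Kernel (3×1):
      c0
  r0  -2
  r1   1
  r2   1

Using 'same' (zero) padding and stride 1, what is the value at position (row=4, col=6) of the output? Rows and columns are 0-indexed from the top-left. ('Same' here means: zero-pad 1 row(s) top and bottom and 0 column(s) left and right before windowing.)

The receptive field on the zero-padded input at this output position is [2 / 0 / 0]. Elementwise product with the kernel and sum: 2·-2 + 0·1 + 0·1.

-4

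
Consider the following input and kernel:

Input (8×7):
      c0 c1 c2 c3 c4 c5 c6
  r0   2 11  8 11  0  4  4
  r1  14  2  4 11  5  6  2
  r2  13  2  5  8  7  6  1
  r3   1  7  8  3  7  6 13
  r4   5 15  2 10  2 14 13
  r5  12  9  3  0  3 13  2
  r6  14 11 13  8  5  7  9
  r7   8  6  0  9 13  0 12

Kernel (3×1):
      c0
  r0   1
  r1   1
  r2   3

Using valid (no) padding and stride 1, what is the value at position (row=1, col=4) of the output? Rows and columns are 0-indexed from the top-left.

The receptive field on the input at this output position is [5 / 7 / 7]. Elementwise product with the kernel and sum: 5·1 + 7·1 + 7·3.

33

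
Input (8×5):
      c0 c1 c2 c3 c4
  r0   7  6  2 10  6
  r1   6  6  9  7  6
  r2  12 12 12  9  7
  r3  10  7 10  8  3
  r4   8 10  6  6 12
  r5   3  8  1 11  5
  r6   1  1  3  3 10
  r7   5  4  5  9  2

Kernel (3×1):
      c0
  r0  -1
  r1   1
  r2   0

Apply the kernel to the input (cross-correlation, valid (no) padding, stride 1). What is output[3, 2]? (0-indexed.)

The receptive field on the input at this output position is [10 / 6 / 1]. Elementwise product with the kernel and sum: 10·-1 + 6·1.

-4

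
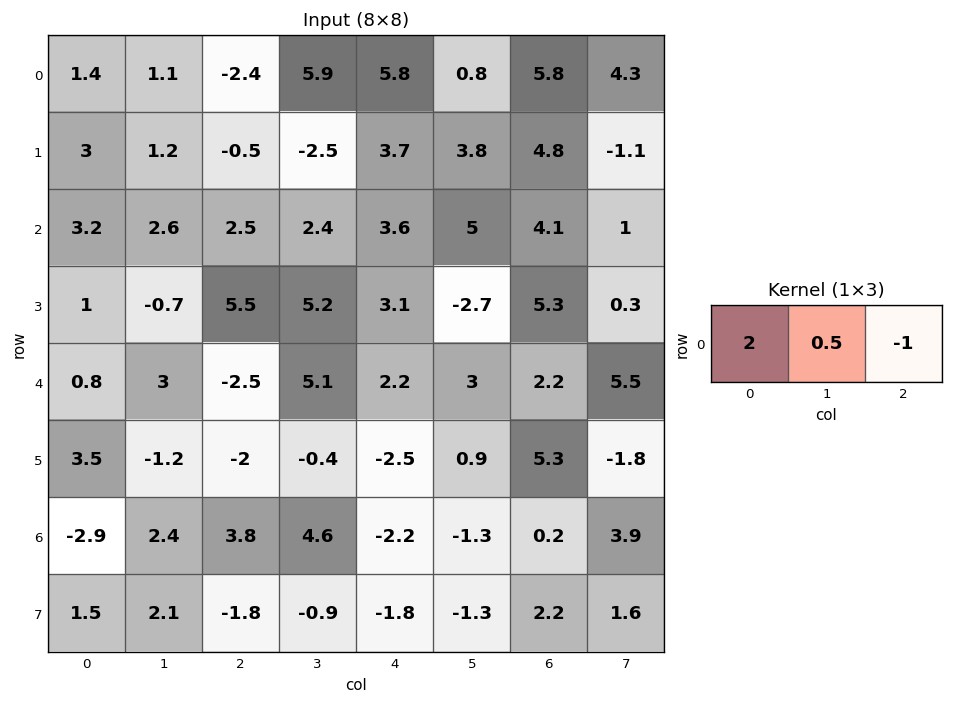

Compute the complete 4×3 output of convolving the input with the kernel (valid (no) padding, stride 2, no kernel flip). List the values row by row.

5.75 -7.65 6.2
5.2 2.6 5.6
5.6 -4.65 3.7
-8.4 12.1 -5.25

Output[0,0]: The receptive field on the input at this output position is [1.4 1.1 -2.4]. Elementwise product with the kernel and sum: 1.4·2 + 1.1·0.5 + -2.4·-1.
Output[0,1]: The receptive field on the input at this output position is [-2.4 5.9 5.8]. Elementwise product with the kernel and sum: -2.4·2 + 5.9·0.5 + 5.8·-1.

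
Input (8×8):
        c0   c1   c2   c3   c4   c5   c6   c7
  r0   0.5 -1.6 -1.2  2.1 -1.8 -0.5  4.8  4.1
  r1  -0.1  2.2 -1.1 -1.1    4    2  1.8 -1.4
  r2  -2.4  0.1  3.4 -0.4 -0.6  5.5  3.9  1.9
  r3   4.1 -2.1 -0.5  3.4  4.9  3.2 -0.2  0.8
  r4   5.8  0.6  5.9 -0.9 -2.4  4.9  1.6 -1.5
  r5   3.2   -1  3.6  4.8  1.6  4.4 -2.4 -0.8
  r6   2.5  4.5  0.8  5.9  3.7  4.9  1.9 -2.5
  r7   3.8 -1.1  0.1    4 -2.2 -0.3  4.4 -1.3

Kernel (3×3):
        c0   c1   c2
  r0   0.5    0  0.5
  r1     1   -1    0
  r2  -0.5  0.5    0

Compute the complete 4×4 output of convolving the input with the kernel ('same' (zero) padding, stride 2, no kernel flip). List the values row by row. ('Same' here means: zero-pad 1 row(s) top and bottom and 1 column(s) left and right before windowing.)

Output[0,0]: The receptive field on the zero-padded input at this output position is [0 0 0 / 0 0.5 -1.6 / 0 -0.1 2.2]. Elementwise product with the kernel and sum: 0·0.5 + 0·0.5 + 0·1 + 0.5·-1 + 0·-0.5 + -0.1·0.5.

-0.55 -2.05 6.45 -5.4
5.55 -1.95 1.4 0.2
-5.25 -2.35 3.2 1.9
-1.1 6.2 3.7 7.15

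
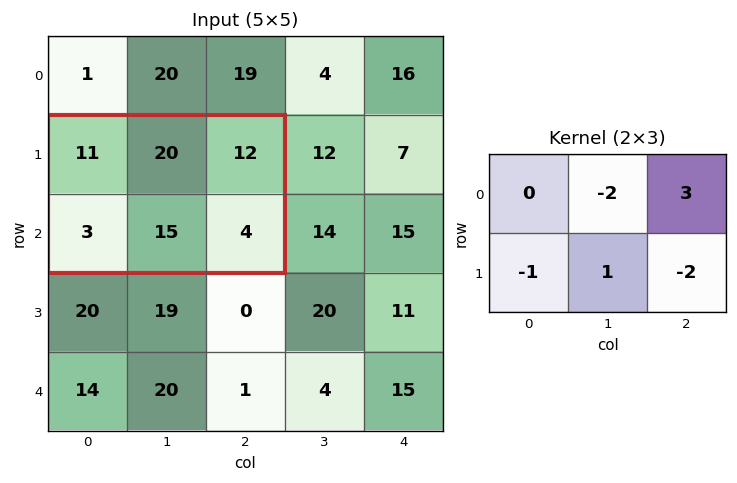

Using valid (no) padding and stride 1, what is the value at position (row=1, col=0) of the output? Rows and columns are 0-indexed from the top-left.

The receptive field on the input at this output position is [11 20 12 / 3 15 4]. Elementwise product with the kernel and sum: 20·-2 + 12·3 + 3·-1 + 15·1 + 4·-2.

0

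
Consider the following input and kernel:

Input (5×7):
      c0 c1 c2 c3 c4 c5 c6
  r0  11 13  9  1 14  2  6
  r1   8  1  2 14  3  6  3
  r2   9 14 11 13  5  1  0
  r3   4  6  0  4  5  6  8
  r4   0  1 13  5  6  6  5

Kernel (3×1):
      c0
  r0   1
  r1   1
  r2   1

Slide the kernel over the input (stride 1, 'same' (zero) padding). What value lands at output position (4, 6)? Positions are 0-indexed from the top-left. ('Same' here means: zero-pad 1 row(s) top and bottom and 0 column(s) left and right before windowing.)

13

The receptive field on the zero-padded input at this output position is [8 / 5 / 0]. Elementwise product with the kernel and sum: 8·1 + 5·1 + 0·1.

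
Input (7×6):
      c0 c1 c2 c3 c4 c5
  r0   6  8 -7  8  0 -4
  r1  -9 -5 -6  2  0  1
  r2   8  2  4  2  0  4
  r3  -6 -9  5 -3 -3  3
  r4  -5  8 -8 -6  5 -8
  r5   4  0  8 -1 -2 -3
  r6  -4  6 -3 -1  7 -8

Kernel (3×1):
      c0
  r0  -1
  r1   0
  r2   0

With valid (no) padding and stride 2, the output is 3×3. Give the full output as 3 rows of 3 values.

Output[0,0]: The receptive field on the input at this output position is [6 / -9 / 8]. Elementwise product with the kernel and sum: 6·-1.

-6 7 0
-8 -4 0
5 8 -5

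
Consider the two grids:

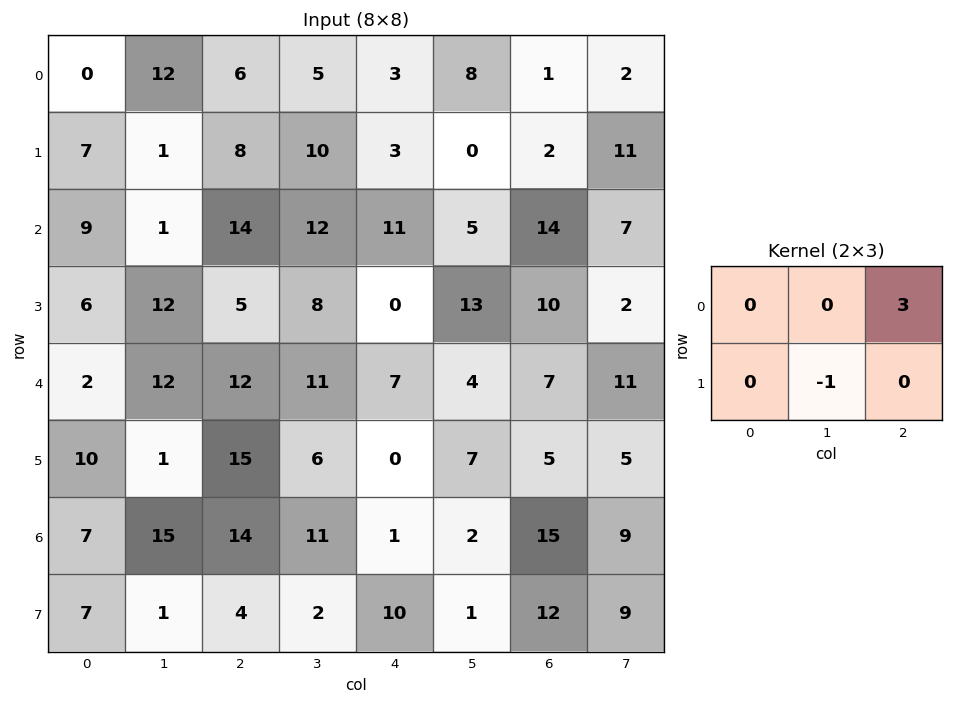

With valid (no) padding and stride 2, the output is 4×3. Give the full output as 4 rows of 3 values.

17 -1 3
30 25 29
35 15 14
41 1 44

Output[0,0]: The receptive field on the input at this output position is [0 12 6 / 7 1 8]. Elementwise product with the kernel and sum: 6·3 + 1·-1.
Output[0,1]: The receptive field on the input at this output position is [6 5 3 / 8 10 3]. Elementwise product with the kernel and sum: 3·3 + 10·-1.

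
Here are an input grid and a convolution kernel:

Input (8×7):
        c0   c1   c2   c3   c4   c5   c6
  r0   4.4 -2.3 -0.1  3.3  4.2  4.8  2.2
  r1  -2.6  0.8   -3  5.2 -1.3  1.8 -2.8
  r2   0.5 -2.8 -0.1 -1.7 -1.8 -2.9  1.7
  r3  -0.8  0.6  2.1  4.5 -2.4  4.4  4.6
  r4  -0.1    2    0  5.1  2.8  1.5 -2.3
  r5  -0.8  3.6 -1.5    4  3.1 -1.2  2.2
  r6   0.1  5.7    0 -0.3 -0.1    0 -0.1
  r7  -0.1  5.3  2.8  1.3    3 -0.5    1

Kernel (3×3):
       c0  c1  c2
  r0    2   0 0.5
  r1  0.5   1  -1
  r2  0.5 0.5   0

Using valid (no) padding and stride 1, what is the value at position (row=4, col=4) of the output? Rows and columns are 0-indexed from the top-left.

2.55

The receptive field on the input at this output position is [2.8 1.5 -2.3 / 3.1 -1.2 2.2 / -0.1 0 -0.1]. Elementwise product with the kernel and sum: 2.8·2 + -2.3·0.5 + 3.1·0.5 + -1.2·1 + 2.2·-1 + -0.1·0.5 + 0·0.5.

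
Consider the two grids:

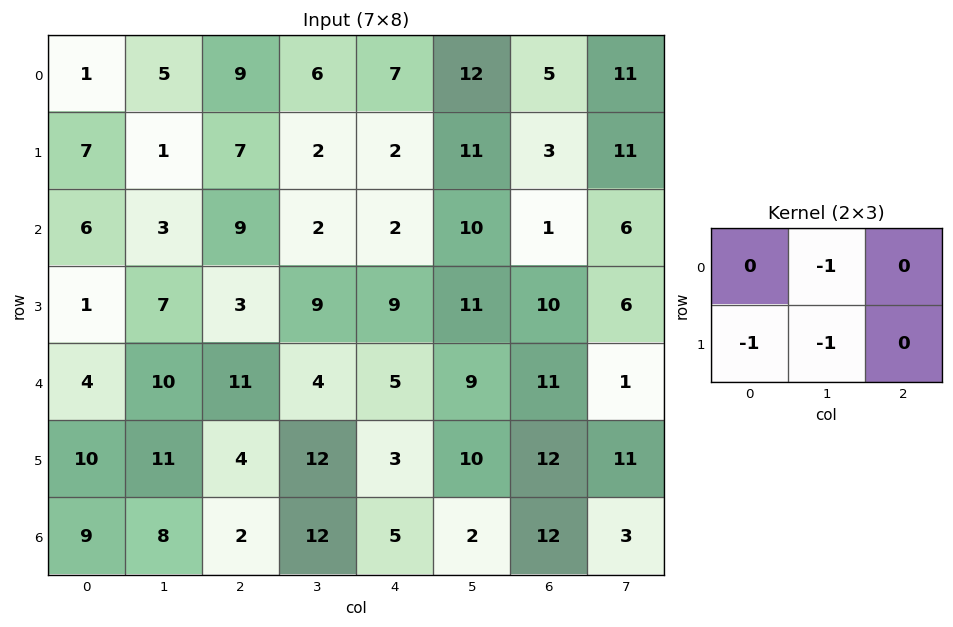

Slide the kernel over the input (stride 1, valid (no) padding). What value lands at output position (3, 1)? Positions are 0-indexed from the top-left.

The receptive field on the input at this output position is [7 3 9 / 10 11 4]. Elementwise product with the kernel and sum: 3·-1 + 10·-1 + 11·-1.

-24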